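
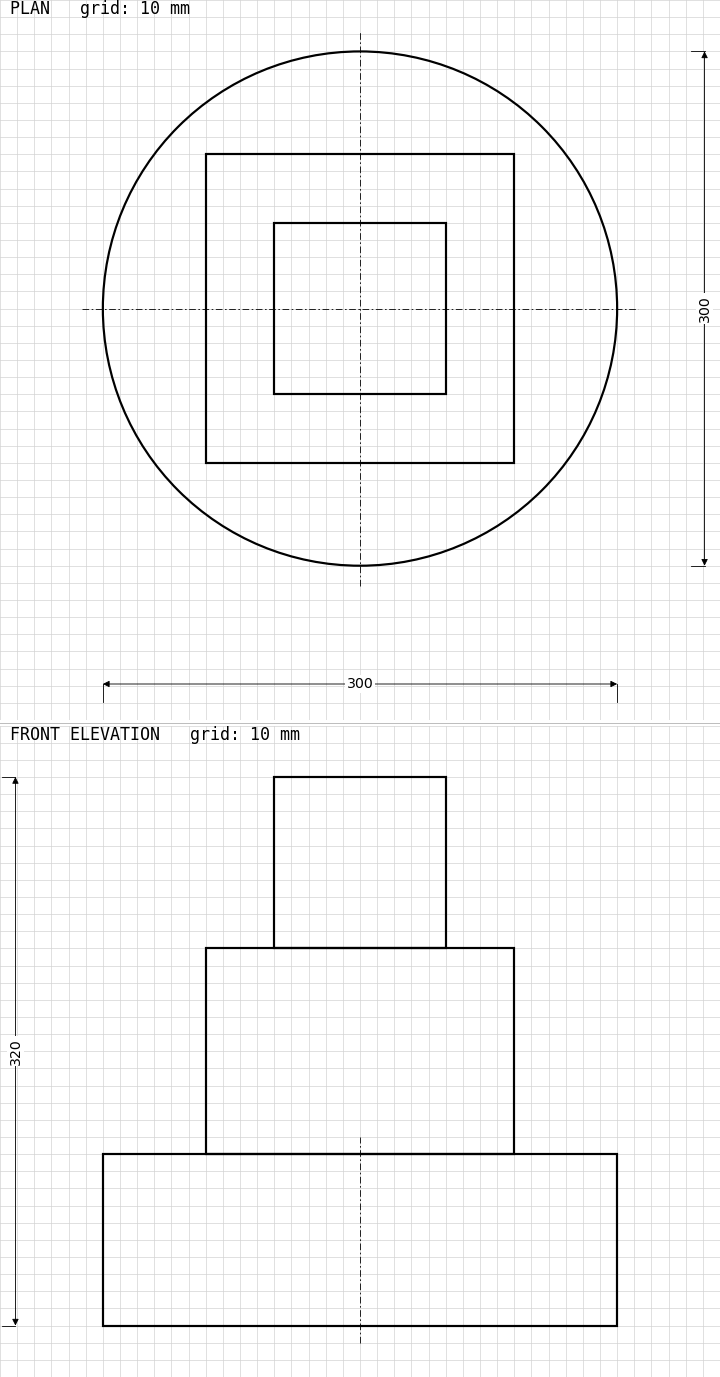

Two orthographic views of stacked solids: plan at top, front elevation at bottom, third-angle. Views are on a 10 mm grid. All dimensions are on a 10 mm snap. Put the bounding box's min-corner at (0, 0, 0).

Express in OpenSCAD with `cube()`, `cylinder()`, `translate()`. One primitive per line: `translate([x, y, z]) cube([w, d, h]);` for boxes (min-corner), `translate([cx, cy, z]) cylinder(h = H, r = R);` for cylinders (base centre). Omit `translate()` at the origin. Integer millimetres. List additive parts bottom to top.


translate([150, 150, 0]) cylinder(h = 100, r = 150);
translate([60, 60, 100]) cube([180, 180, 120]);
translate([100, 100, 220]) cube([100, 100, 100]);


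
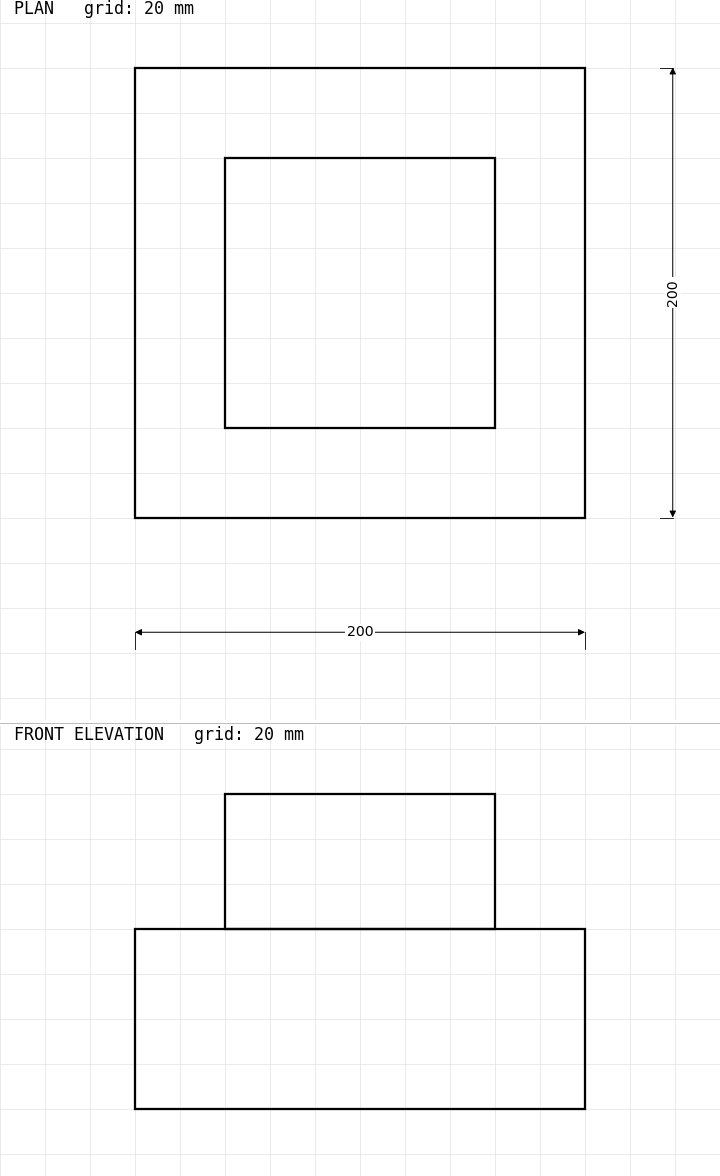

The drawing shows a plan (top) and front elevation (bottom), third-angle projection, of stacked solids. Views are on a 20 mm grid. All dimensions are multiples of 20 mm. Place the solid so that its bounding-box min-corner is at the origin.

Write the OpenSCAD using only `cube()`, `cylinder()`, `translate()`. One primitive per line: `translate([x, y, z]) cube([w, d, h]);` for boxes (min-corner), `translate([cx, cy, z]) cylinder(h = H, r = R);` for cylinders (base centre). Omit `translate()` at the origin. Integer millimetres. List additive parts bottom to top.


cube([200, 200, 80]);
translate([40, 40, 80]) cube([120, 120, 60]);


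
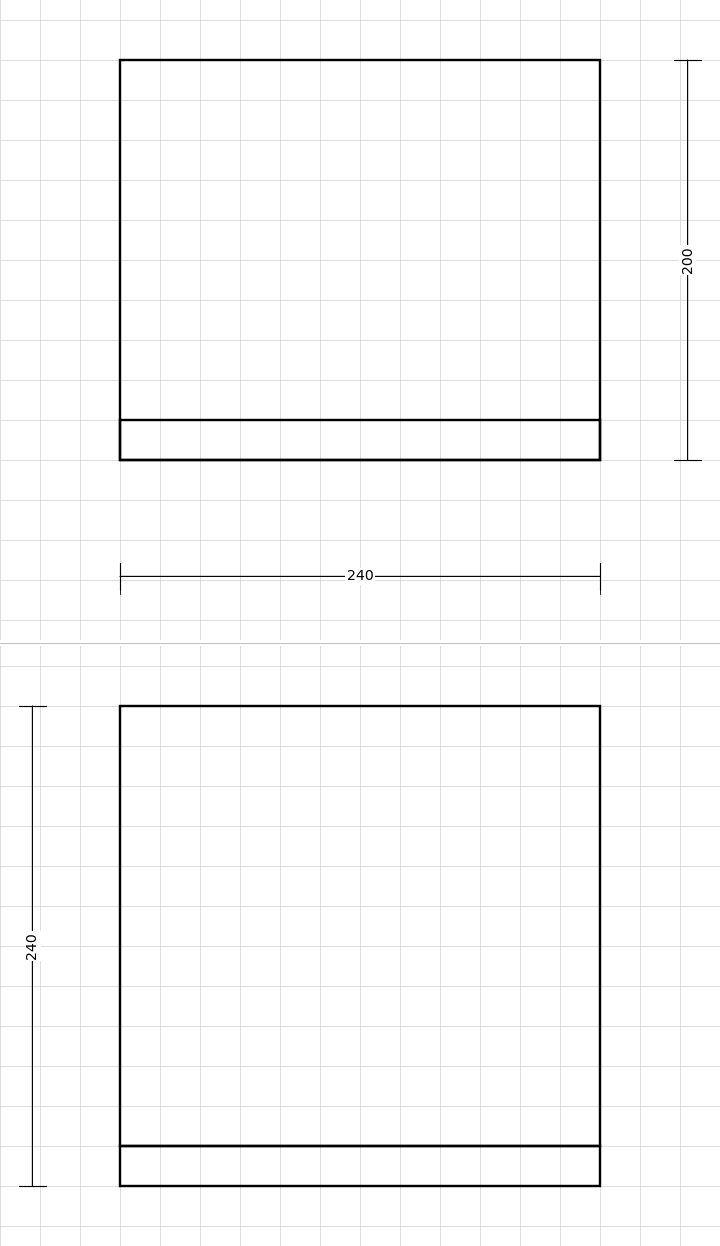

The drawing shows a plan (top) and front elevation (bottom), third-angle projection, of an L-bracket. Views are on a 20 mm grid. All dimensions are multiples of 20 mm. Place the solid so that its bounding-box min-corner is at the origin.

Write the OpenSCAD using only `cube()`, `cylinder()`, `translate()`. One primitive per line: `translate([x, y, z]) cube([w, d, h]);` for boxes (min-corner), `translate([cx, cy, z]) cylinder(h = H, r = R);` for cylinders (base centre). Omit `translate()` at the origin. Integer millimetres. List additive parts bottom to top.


cube([240, 200, 20]);
translate([0, 0, 20]) cube([240, 20, 220]);


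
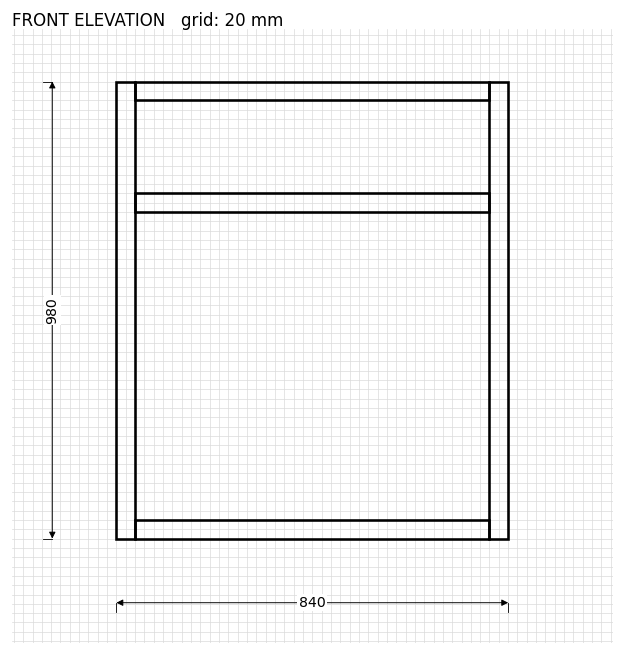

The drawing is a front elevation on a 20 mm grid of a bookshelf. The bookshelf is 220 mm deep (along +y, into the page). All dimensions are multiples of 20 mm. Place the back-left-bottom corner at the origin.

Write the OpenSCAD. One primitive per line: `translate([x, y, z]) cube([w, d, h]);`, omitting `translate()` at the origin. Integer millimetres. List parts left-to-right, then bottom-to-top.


cube([40, 220, 980]);
translate([40, 0, 0]) cube([760, 220, 40]);
translate([40, 0, 700]) cube([760, 220, 40]);
translate([40, 0, 940]) cube([760, 220, 40]);
translate([800, 0, 0]) cube([40, 220, 980]);


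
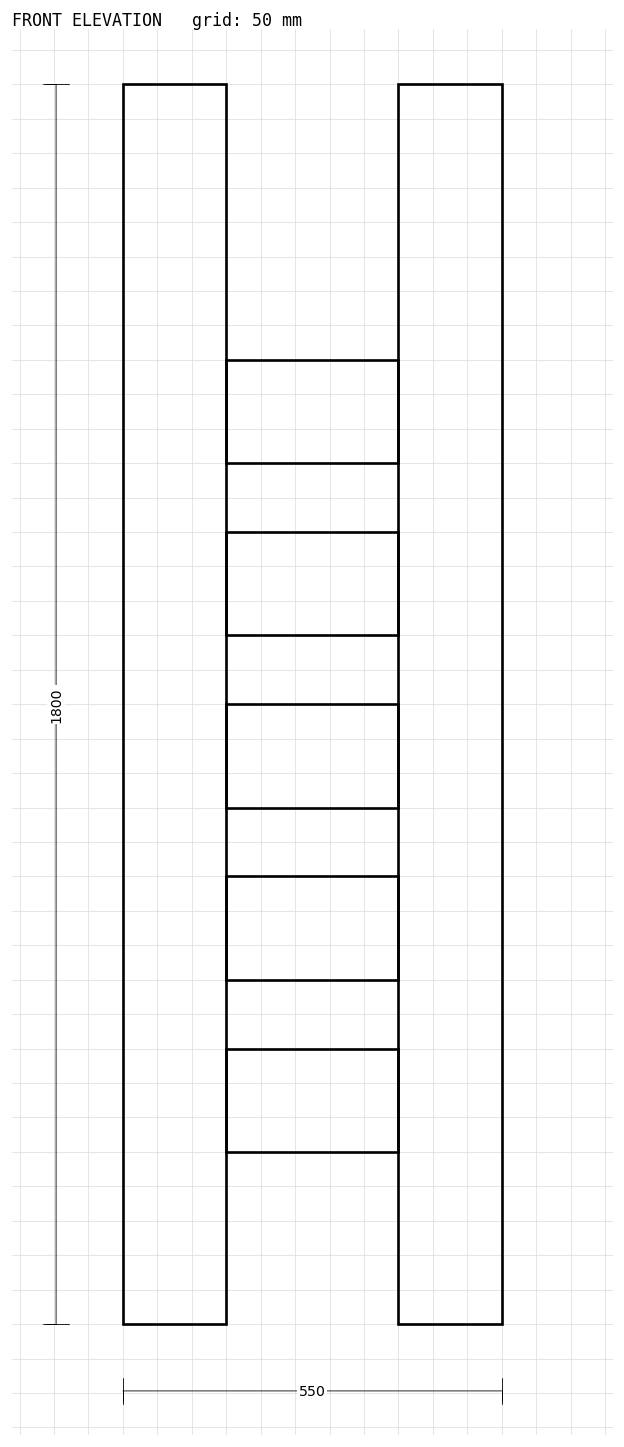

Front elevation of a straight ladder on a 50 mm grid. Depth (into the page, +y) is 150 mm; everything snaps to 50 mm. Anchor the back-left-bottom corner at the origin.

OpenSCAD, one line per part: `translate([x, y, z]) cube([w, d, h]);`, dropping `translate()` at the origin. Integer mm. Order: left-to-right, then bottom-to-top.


cube([150, 150, 1800]);
translate([150, 0, 250]) cube([250, 150, 150]);
translate([150, 0, 500]) cube([250, 150, 150]);
translate([150, 0, 750]) cube([250, 150, 150]);
translate([150, 0, 1000]) cube([250, 150, 150]);
translate([150, 0, 1250]) cube([250, 150, 150]);
translate([400, 0, 0]) cube([150, 150, 1800]);


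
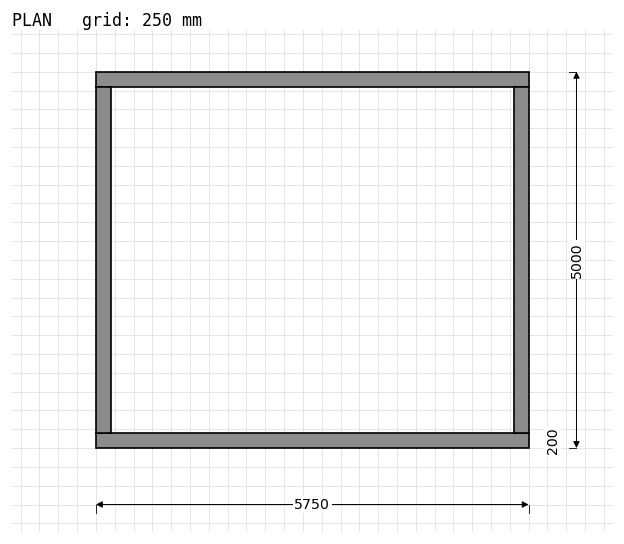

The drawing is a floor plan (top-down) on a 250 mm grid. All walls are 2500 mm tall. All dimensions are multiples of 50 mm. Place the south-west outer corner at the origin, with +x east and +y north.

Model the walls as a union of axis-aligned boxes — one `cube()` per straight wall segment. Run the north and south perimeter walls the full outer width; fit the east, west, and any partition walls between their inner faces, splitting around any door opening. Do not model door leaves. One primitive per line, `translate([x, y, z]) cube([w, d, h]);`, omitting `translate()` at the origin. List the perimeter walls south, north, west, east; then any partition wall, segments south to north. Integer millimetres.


cube([5750, 200, 2500]);
translate([0, 4800, 0]) cube([5750, 200, 2500]);
translate([0, 200, 0]) cube([200, 4600, 2500]);
translate([5550, 200, 0]) cube([200, 4600, 2500]);


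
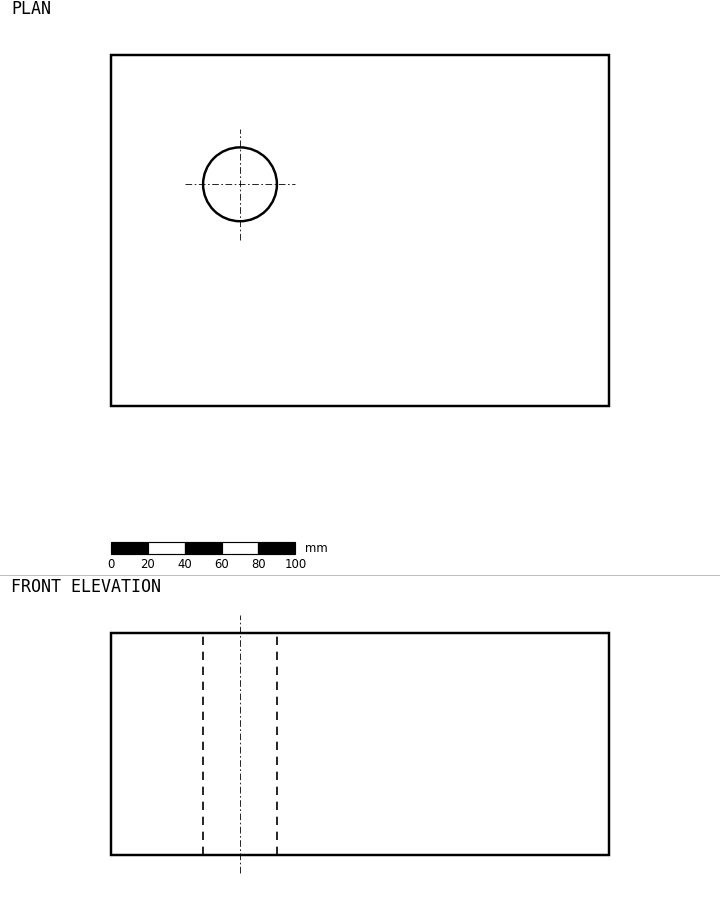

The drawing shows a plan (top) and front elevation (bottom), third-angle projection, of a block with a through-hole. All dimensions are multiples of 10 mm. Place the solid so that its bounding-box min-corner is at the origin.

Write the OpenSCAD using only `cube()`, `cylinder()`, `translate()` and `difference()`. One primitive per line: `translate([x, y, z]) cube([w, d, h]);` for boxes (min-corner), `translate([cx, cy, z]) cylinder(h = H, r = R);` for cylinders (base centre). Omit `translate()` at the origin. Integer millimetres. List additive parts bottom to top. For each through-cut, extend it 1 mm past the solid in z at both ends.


difference() {
  cube([270, 190, 120]);
  translate([70, 120, -1]) cylinder(h = 122, r = 20);
}


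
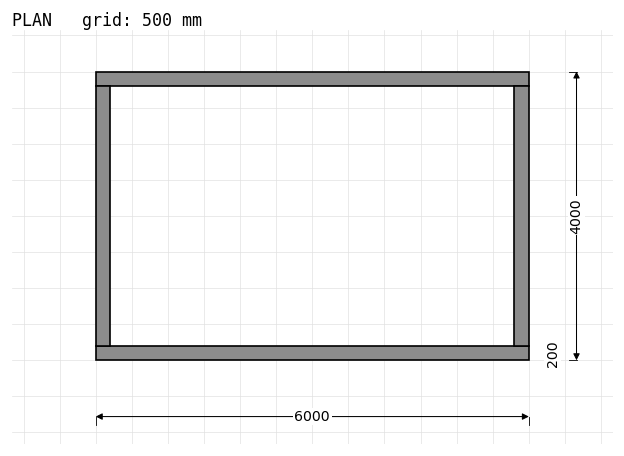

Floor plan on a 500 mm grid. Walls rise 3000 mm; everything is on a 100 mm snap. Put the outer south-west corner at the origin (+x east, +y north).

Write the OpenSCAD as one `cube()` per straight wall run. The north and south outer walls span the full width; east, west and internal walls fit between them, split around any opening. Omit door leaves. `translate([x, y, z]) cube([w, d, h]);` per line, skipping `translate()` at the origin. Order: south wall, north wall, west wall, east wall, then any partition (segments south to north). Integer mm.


cube([6000, 200, 3000]);
translate([0, 3800, 0]) cube([6000, 200, 3000]);
translate([0, 200, 0]) cube([200, 3600, 3000]);
translate([5800, 200, 0]) cube([200, 3600, 3000]);


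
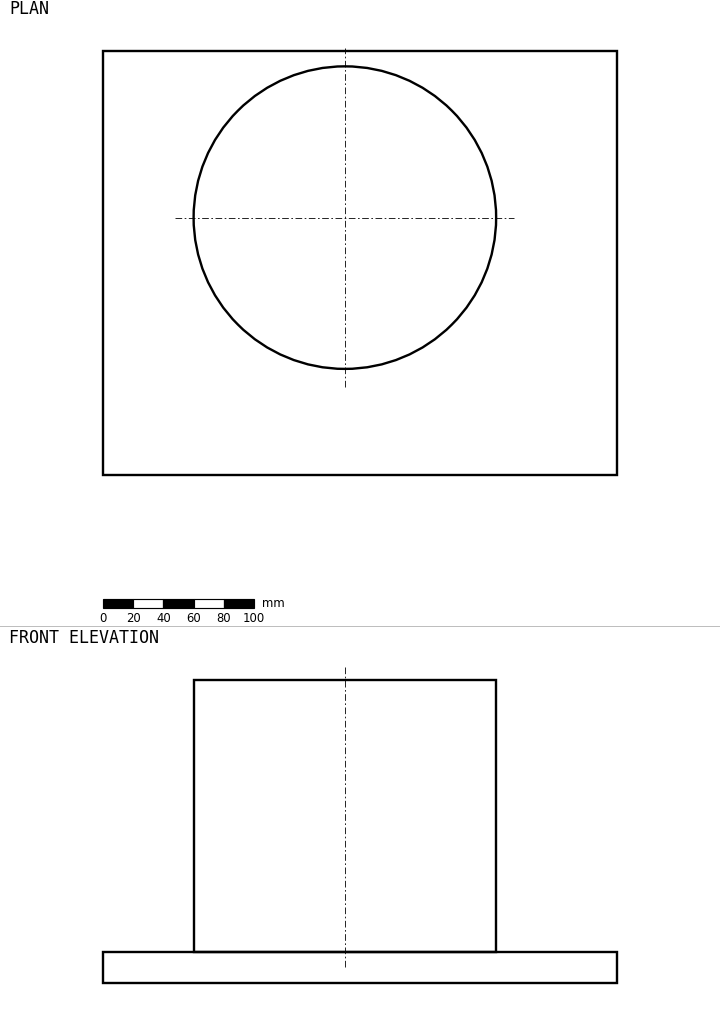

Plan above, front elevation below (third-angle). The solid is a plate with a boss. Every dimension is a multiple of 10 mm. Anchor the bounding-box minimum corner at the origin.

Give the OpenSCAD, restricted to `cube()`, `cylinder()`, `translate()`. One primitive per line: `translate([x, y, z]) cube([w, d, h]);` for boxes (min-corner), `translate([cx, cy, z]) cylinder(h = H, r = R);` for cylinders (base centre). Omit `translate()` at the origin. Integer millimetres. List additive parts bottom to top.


cube([340, 280, 20]);
translate([160, 170, 20]) cylinder(h = 180, r = 100);


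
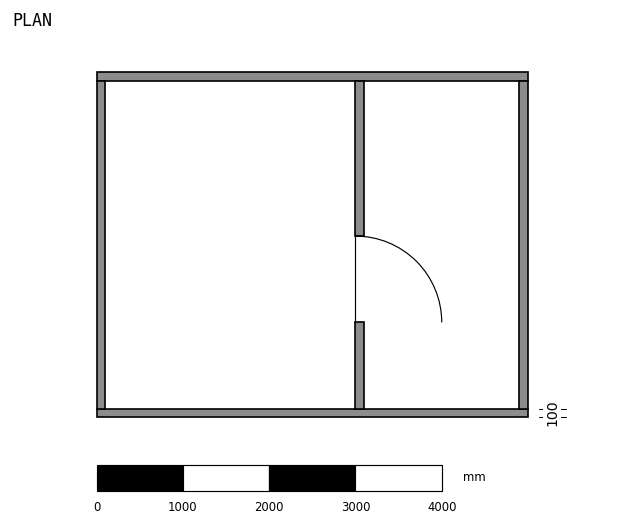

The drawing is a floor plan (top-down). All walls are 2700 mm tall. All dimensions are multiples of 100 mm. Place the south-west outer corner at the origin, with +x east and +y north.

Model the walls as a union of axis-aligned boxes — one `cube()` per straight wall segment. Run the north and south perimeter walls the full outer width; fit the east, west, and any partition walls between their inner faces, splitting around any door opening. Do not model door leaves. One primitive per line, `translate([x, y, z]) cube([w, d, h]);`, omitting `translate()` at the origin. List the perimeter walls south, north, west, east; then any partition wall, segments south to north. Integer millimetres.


cube([5000, 100, 2700]);
translate([0, 3900, 0]) cube([5000, 100, 2700]);
translate([0, 100, 0]) cube([100, 3800, 2700]);
translate([4900, 100, 0]) cube([100, 3800, 2700]);
translate([3000, 100, 0]) cube([100, 1000, 2700]);
translate([3000, 2100, 0]) cube([100, 1800, 2700]);


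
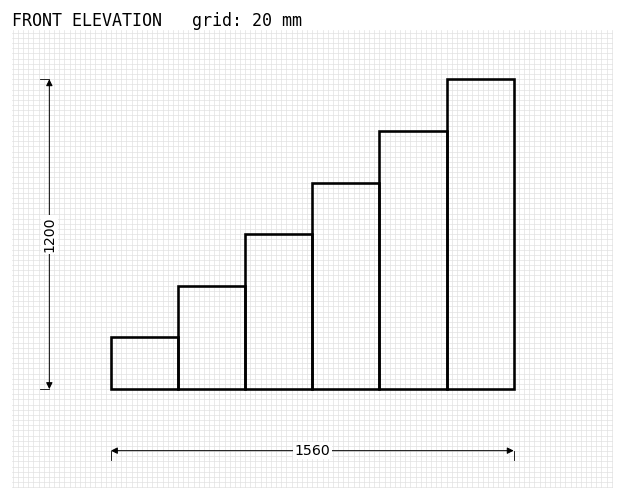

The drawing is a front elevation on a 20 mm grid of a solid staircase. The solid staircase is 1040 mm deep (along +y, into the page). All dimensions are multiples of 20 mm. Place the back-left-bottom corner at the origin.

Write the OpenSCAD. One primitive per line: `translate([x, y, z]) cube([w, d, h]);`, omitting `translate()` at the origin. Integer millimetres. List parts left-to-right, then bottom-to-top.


cube([260, 1040, 200]);
translate([260, 0, 0]) cube([260, 1040, 400]);
translate([520, 0, 0]) cube([260, 1040, 600]);
translate([780, 0, 0]) cube([260, 1040, 800]);
translate([1040, 0, 0]) cube([260, 1040, 1000]);
translate([1300, 0, 0]) cube([260, 1040, 1200]);


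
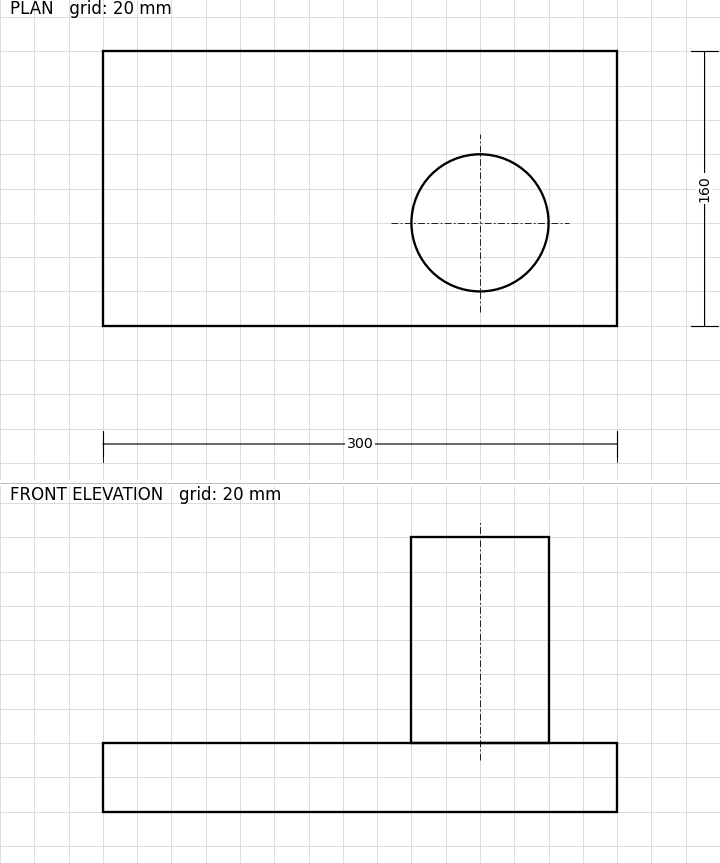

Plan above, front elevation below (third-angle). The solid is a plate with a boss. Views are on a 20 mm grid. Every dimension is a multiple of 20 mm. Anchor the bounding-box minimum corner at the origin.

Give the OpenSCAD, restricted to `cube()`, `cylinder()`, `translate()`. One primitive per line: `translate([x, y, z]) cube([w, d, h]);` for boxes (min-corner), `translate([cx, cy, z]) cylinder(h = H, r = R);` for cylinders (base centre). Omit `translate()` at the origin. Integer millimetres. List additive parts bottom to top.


cube([300, 160, 40]);
translate([220, 60, 40]) cylinder(h = 120, r = 40);


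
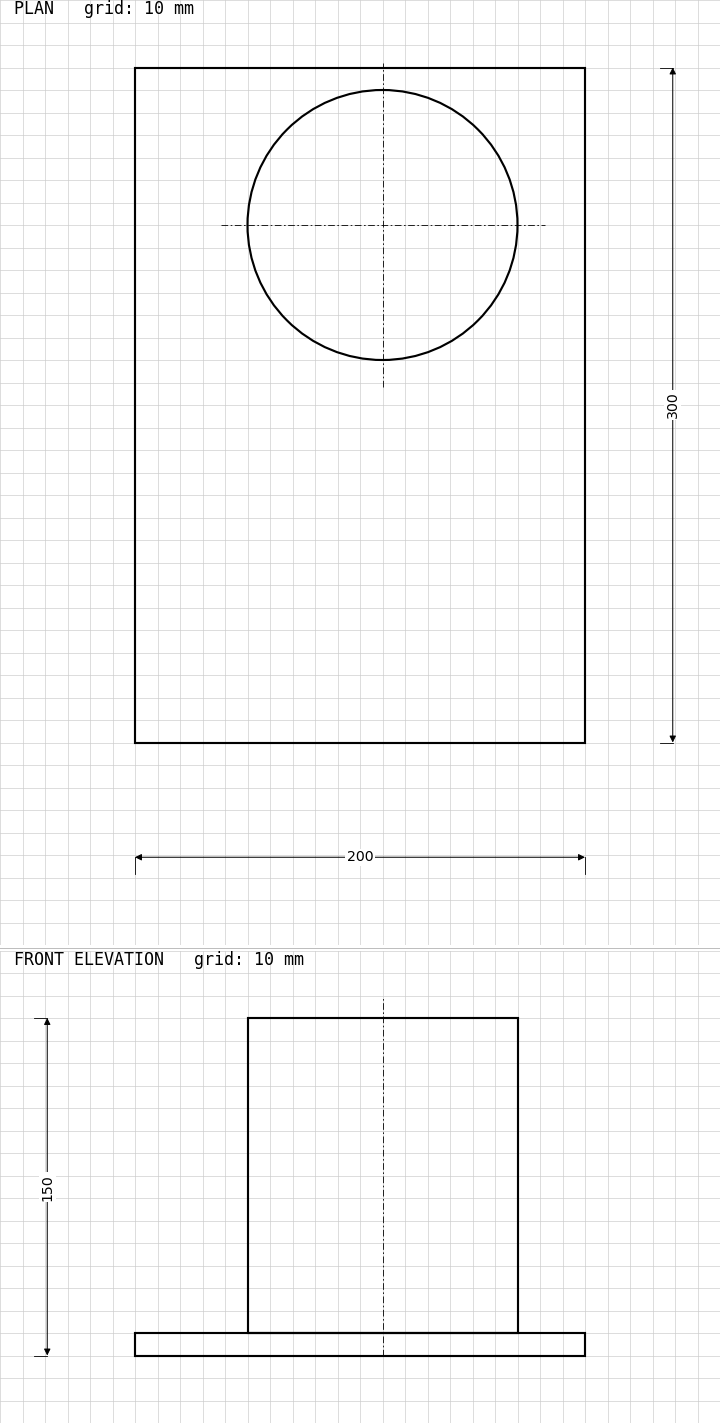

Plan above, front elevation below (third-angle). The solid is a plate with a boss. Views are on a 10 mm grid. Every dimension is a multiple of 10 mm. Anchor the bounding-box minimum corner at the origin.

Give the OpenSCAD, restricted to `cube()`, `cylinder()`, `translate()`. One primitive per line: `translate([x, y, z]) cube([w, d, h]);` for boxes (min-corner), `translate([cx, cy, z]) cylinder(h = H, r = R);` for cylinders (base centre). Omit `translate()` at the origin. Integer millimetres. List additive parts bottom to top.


cube([200, 300, 10]);
translate([110, 230, 10]) cylinder(h = 140, r = 60);


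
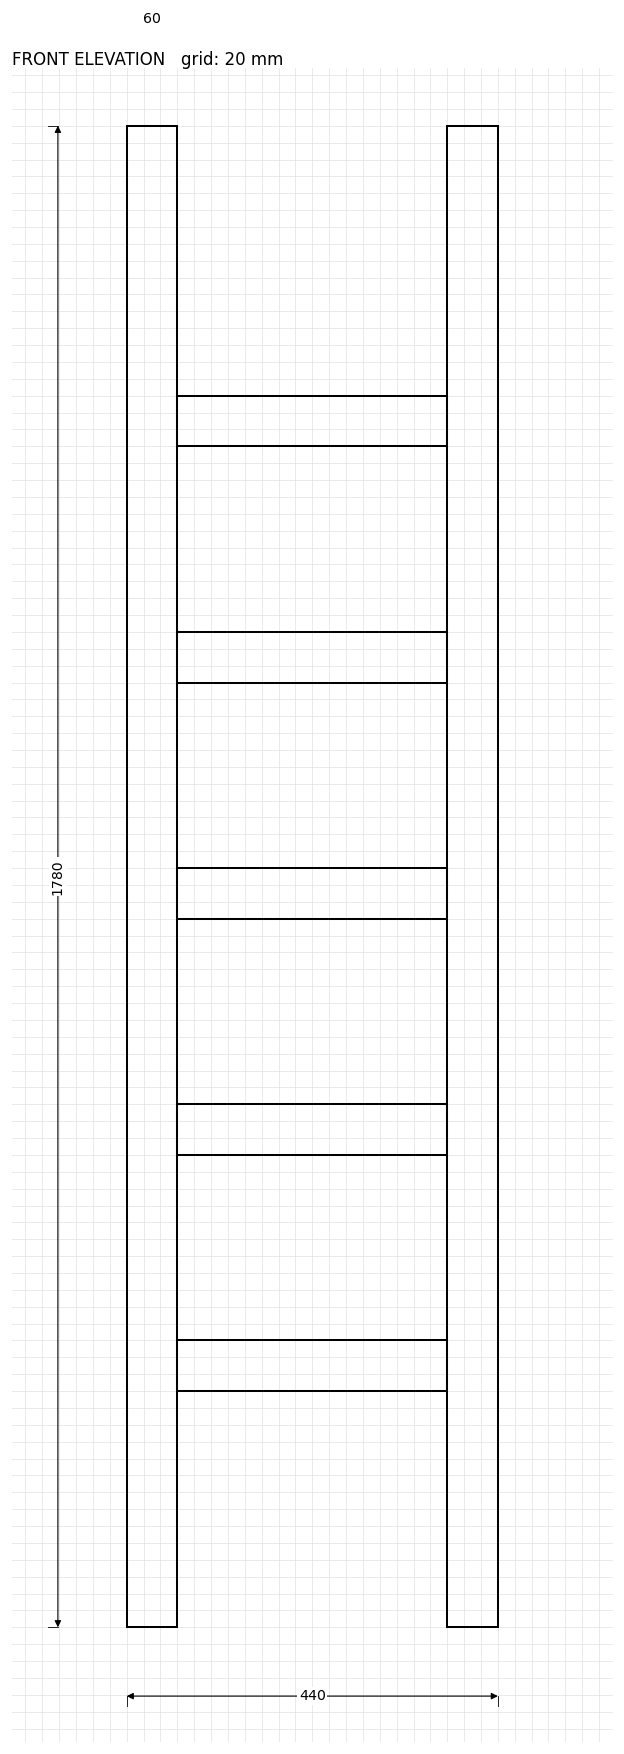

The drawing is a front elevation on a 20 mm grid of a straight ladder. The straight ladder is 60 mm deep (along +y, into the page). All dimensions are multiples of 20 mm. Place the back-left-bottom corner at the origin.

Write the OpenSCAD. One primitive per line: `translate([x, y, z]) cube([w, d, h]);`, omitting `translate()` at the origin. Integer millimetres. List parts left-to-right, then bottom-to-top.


cube([60, 60, 1780]);
translate([60, 0, 280]) cube([320, 60, 60]);
translate([60, 0, 560]) cube([320, 60, 60]);
translate([60, 0, 840]) cube([320, 60, 60]);
translate([60, 0, 1120]) cube([320, 60, 60]);
translate([60, 0, 1400]) cube([320, 60, 60]);
translate([380, 0, 0]) cube([60, 60, 1780]);


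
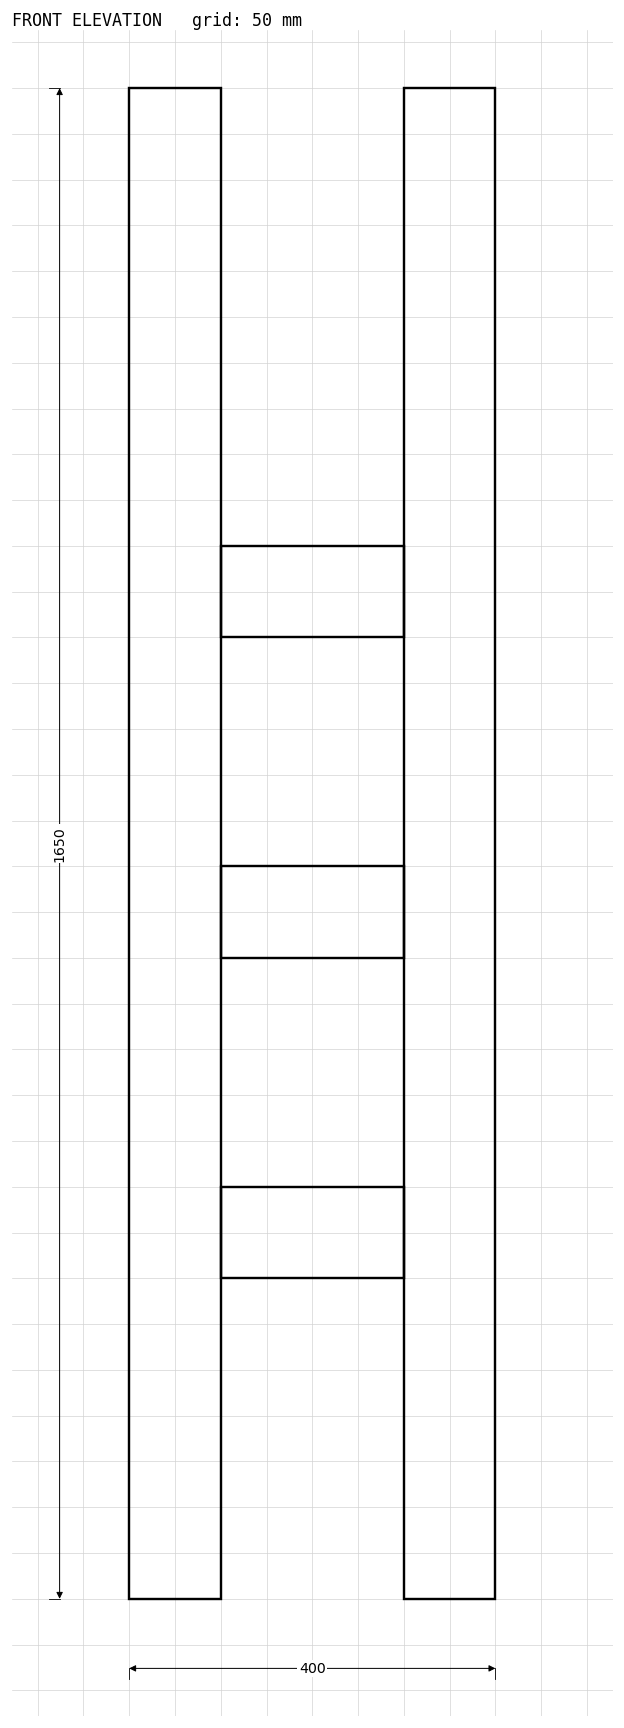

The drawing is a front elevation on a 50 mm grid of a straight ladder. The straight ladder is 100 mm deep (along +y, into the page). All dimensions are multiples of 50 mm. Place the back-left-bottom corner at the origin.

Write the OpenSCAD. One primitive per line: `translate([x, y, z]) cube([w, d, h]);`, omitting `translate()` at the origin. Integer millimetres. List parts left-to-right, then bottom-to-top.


cube([100, 100, 1650]);
translate([100, 0, 350]) cube([200, 100, 100]);
translate([100, 0, 700]) cube([200, 100, 100]);
translate([100, 0, 1050]) cube([200, 100, 100]);
translate([300, 0, 0]) cube([100, 100, 1650]);


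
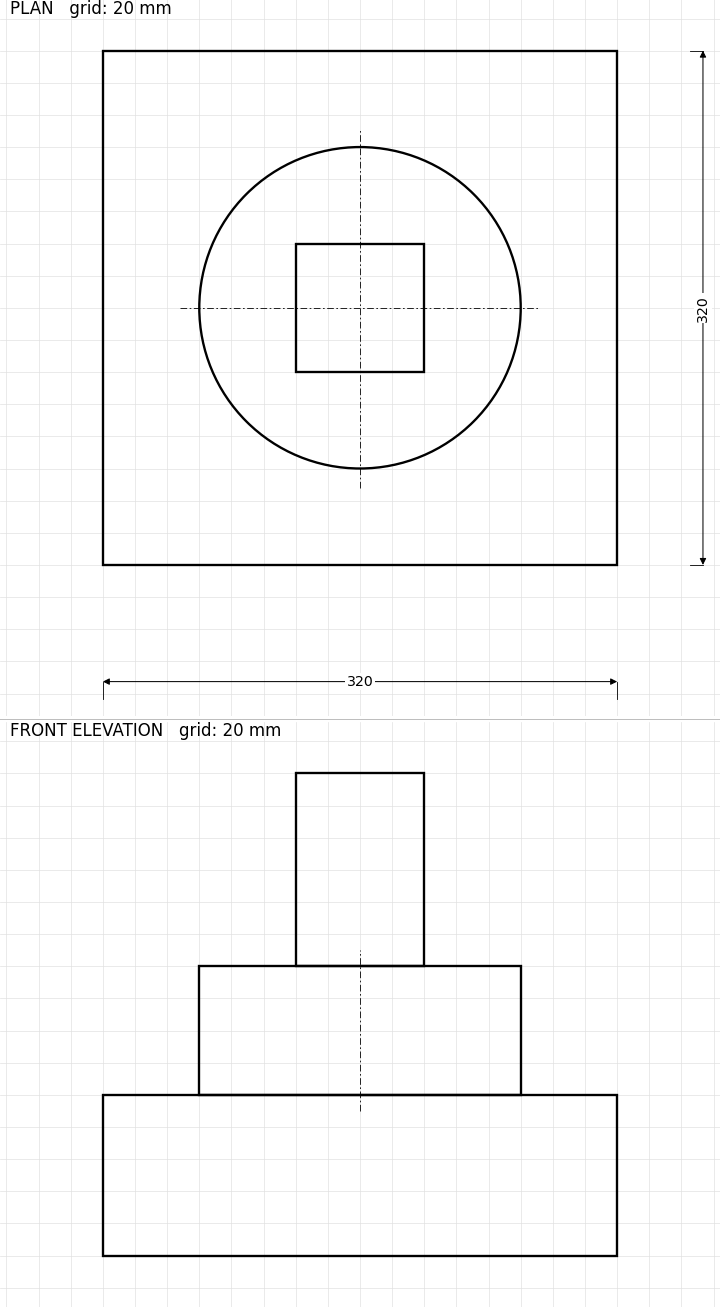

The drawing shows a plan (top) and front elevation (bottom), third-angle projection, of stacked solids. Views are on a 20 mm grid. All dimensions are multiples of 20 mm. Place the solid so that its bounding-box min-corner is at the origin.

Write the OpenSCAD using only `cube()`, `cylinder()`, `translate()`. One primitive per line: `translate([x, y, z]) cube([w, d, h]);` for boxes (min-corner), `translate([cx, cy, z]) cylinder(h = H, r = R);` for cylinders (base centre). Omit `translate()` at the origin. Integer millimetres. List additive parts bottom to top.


cube([320, 320, 100]);
translate([160, 160, 100]) cylinder(h = 80, r = 100);
translate([120, 120, 180]) cube([80, 80, 120]);


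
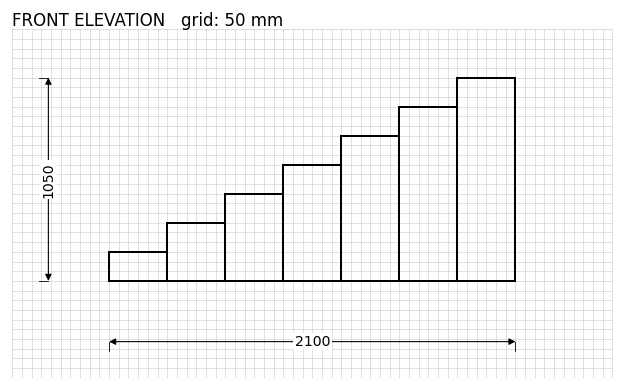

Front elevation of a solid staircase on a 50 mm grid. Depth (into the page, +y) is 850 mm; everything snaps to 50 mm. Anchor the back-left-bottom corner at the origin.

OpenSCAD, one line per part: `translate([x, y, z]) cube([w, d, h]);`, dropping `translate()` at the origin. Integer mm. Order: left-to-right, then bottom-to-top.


cube([300, 850, 150]);
translate([300, 0, 0]) cube([300, 850, 300]);
translate([600, 0, 0]) cube([300, 850, 450]);
translate([900, 0, 0]) cube([300, 850, 600]);
translate([1200, 0, 0]) cube([300, 850, 750]);
translate([1500, 0, 0]) cube([300, 850, 900]);
translate([1800, 0, 0]) cube([300, 850, 1050]);


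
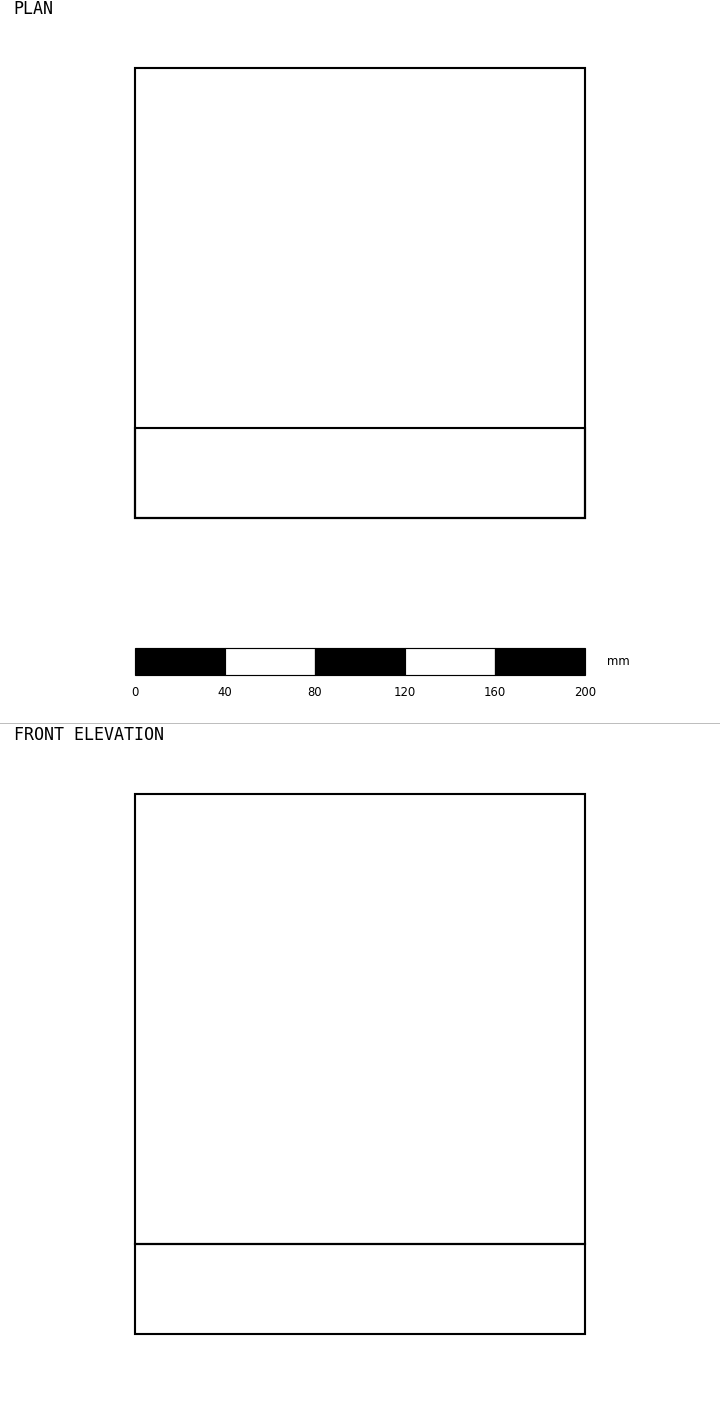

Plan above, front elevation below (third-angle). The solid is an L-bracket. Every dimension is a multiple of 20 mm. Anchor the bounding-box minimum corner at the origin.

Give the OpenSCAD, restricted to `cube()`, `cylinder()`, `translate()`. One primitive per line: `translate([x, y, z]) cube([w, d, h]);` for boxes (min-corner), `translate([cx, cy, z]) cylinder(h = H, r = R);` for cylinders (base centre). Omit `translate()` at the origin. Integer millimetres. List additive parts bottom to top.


cube([200, 200, 40]);
translate([0, 0, 40]) cube([200, 40, 200]);


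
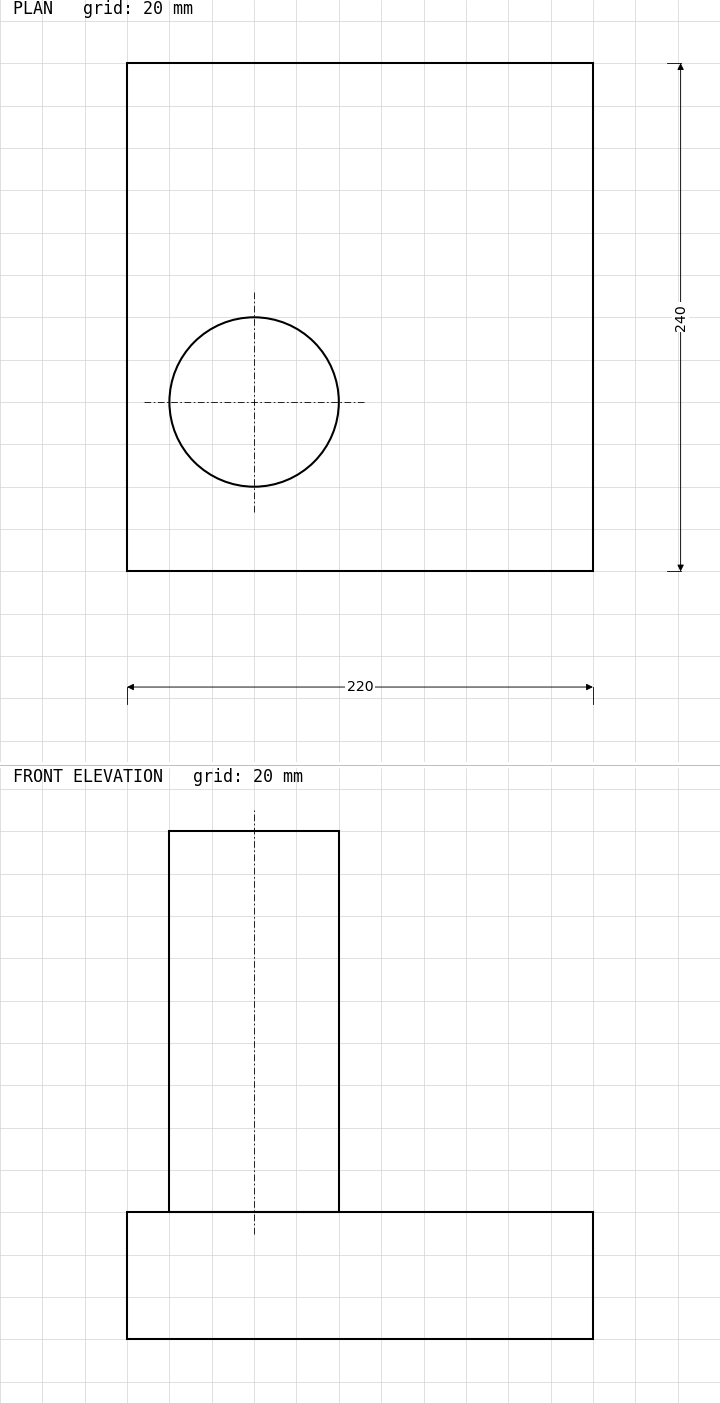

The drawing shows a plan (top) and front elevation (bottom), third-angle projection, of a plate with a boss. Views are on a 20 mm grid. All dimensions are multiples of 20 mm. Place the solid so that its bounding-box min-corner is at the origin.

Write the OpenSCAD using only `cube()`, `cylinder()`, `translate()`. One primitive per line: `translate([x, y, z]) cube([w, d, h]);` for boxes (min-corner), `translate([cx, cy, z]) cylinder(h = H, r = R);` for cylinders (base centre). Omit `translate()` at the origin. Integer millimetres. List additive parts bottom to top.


cube([220, 240, 60]);
translate([60, 80, 60]) cylinder(h = 180, r = 40);


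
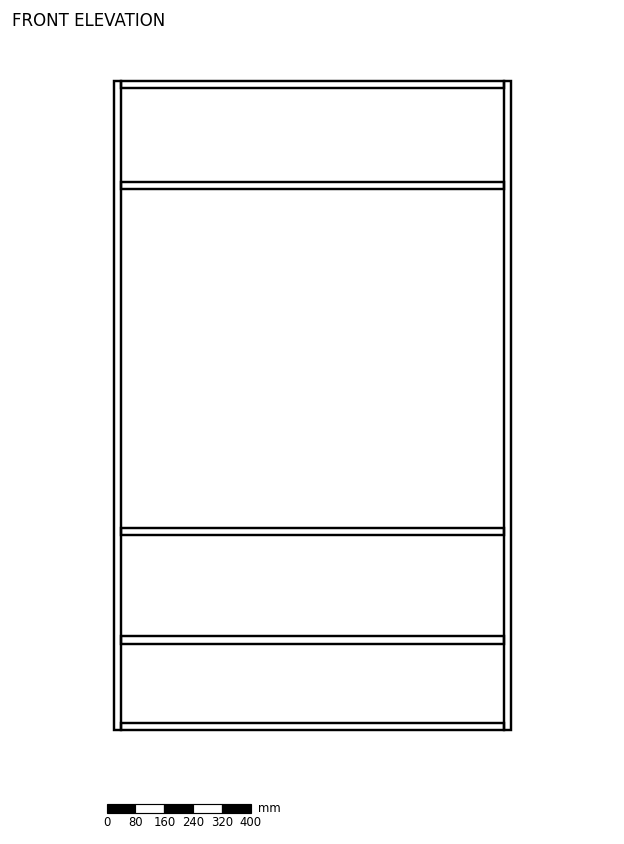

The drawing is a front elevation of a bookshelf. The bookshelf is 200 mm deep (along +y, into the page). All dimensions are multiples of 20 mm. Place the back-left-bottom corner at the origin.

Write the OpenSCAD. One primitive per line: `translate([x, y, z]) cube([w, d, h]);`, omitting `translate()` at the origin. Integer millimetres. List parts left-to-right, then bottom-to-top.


cube([20, 200, 1800]);
translate([20, 0, 0]) cube([1060, 200, 20]);
translate([20, 0, 240]) cube([1060, 200, 20]);
translate([20, 0, 540]) cube([1060, 200, 20]);
translate([20, 0, 1500]) cube([1060, 200, 20]);
translate([20, 0, 1780]) cube([1060, 200, 20]);
translate([1080, 0, 0]) cube([20, 200, 1800]);


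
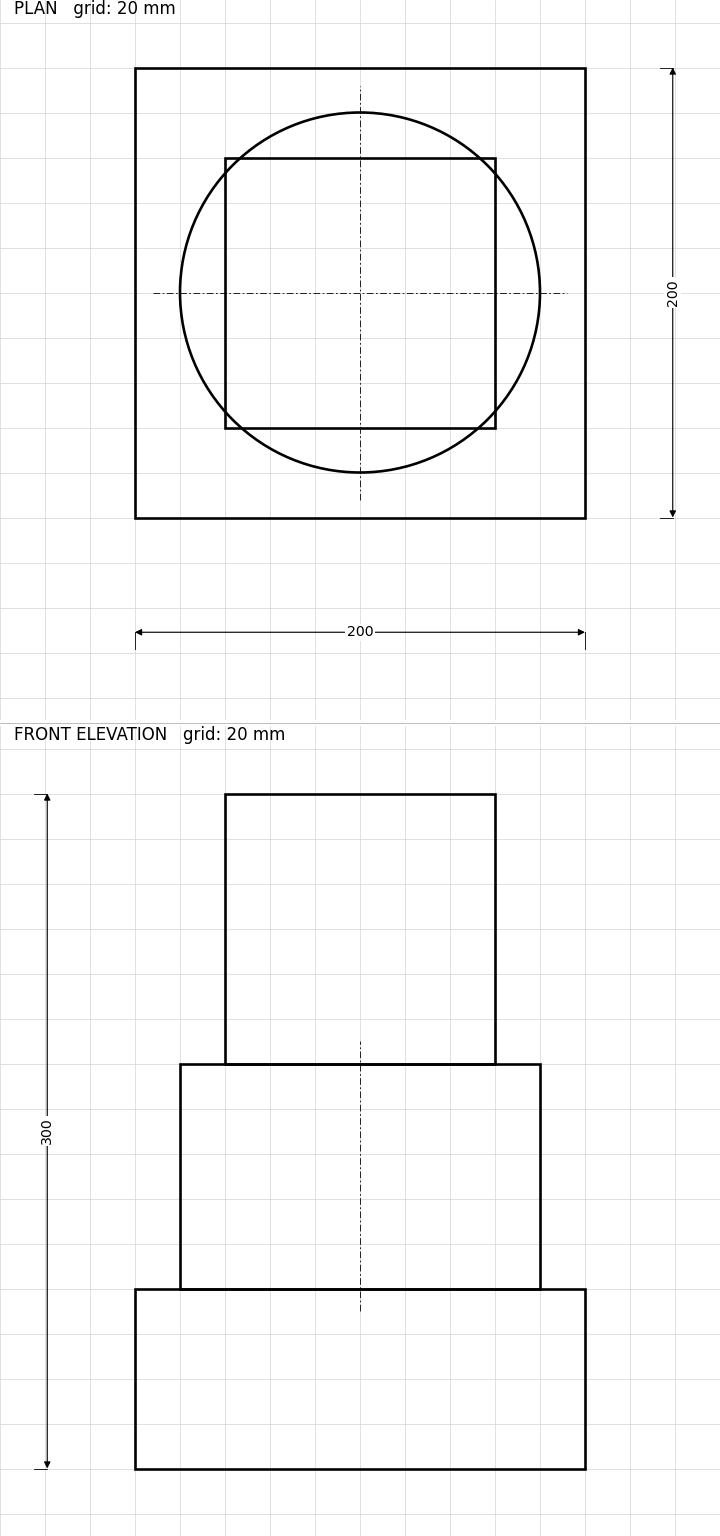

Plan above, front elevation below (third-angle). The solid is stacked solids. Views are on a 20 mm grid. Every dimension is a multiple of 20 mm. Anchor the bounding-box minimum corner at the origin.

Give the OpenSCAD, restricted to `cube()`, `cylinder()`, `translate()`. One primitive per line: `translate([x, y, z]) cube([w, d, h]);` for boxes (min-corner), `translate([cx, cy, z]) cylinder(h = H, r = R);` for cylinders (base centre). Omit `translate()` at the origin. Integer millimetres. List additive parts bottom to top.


cube([200, 200, 80]);
translate([100, 100, 80]) cylinder(h = 100, r = 80);
translate([40, 40, 180]) cube([120, 120, 120]);


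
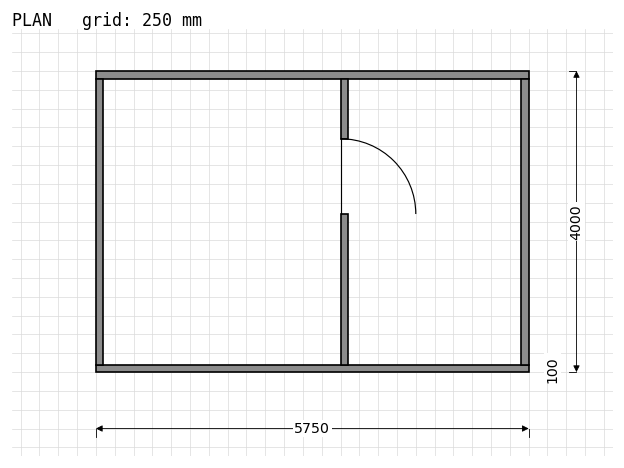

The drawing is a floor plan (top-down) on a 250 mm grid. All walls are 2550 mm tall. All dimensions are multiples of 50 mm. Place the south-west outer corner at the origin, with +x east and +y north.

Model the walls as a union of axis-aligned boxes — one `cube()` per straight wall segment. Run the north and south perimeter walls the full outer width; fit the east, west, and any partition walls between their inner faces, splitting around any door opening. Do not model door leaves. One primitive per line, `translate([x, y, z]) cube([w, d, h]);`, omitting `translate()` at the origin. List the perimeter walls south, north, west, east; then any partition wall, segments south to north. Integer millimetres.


cube([5750, 100, 2550]);
translate([0, 3900, 0]) cube([5750, 100, 2550]);
translate([0, 100, 0]) cube([100, 3800, 2550]);
translate([5650, 100, 0]) cube([100, 3800, 2550]);
translate([3250, 100, 0]) cube([100, 2000, 2550]);
translate([3250, 3100, 0]) cube([100, 800, 2550]);


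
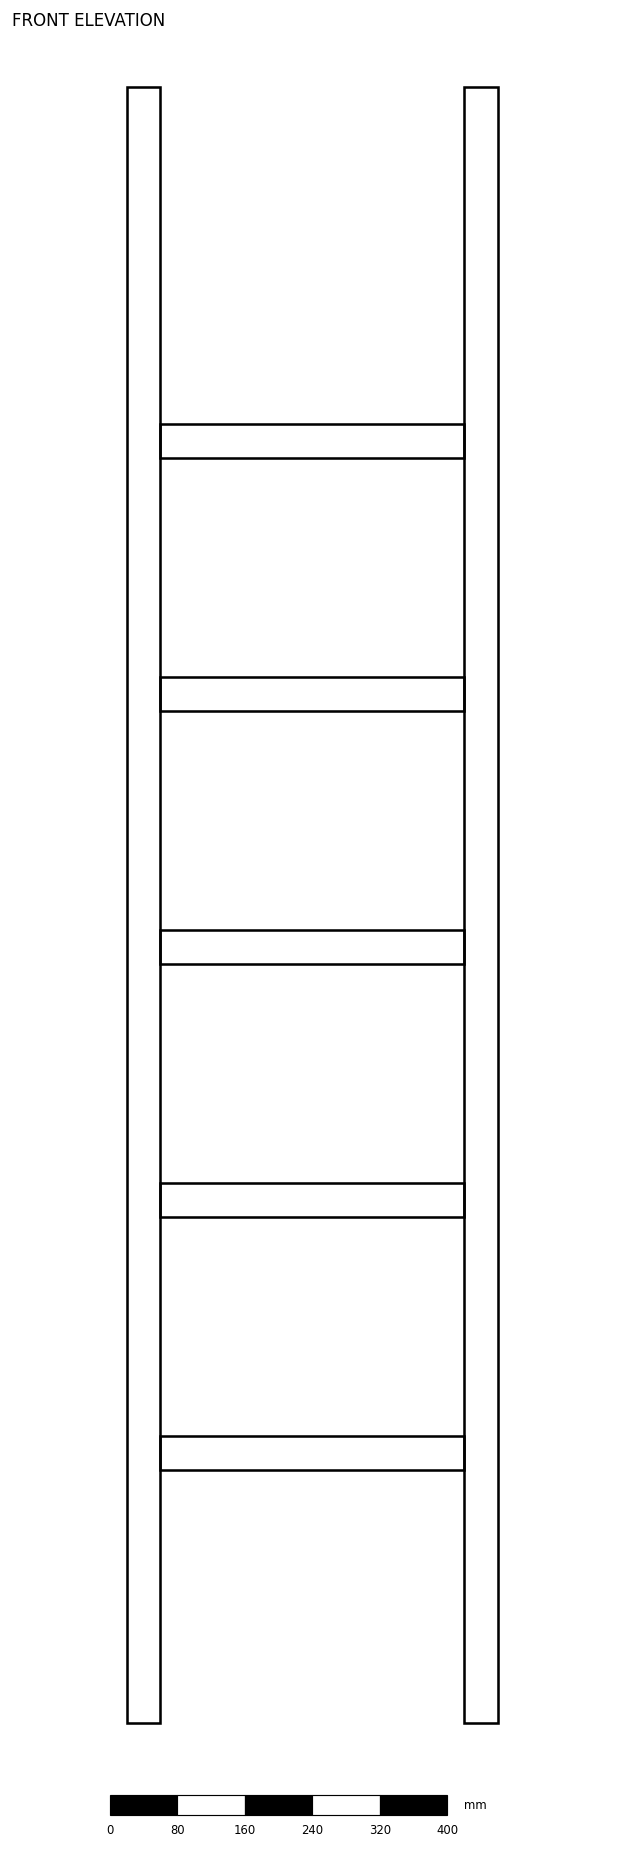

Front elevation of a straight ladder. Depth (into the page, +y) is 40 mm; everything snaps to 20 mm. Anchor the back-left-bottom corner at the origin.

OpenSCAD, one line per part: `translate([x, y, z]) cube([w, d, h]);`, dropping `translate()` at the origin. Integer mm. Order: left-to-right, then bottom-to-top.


cube([40, 40, 1940]);
translate([40, 0, 300]) cube([360, 40, 40]);
translate([40, 0, 600]) cube([360, 40, 40]);
translate([40, 0, 900]) cube([360, 40, 40]);
translate([40, 0, 1200]) cube([360, 40, 40]);
translate([40, 0, 1500]) cube([360, 40, 40]);
translate([400, 0, 0]) cube([40, 40, 1940]);


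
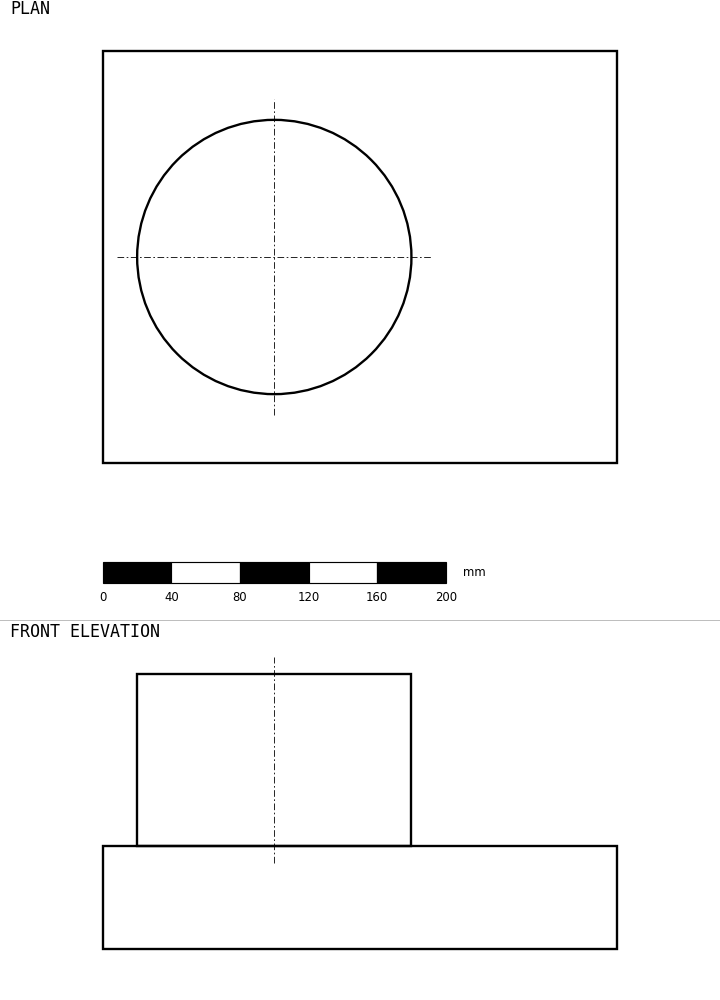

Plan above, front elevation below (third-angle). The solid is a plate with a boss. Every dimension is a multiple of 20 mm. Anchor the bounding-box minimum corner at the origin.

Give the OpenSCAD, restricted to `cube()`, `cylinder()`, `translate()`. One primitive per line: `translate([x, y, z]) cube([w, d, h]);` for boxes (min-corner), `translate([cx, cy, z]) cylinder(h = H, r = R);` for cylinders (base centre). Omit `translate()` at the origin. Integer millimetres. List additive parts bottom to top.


cube([300, 240, 60]);
translate([100, 120, 60]) cylinder(h = 100, r = 80);


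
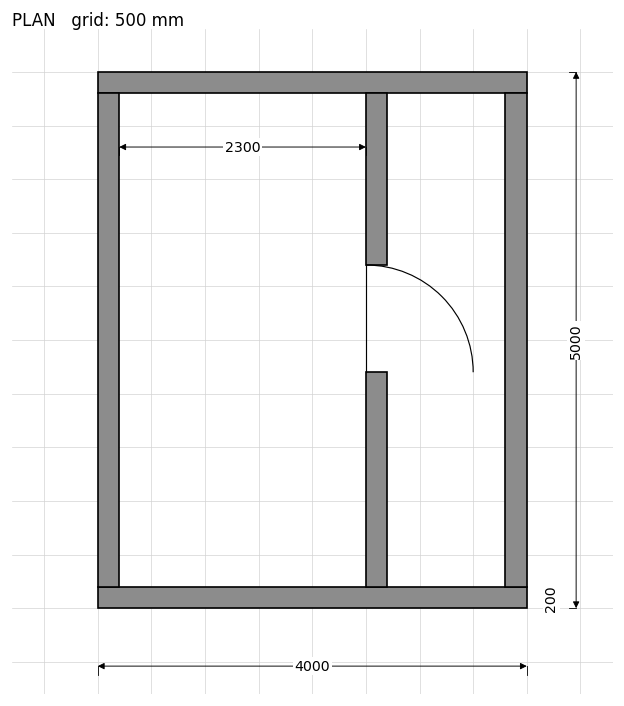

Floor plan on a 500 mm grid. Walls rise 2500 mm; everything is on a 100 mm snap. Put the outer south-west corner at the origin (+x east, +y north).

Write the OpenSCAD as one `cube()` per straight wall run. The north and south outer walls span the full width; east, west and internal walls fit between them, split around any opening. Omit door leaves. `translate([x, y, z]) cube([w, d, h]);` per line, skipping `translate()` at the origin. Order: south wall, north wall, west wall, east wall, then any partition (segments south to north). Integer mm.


cube([4000, 200, 2500]);
translate([0, 4800, 0]) cube([4000, 200, 2500]);
translate([0, 200, 0]) cube([200, 4600, 2500]);
translate([3800, 200, 0]) cube([200, 4600, 2500]);
translate([2500, 200, 0]) cube([200, 2000, 2500]);
translate([2500, 3200, 0]) cube([200, 1600, 2500]);


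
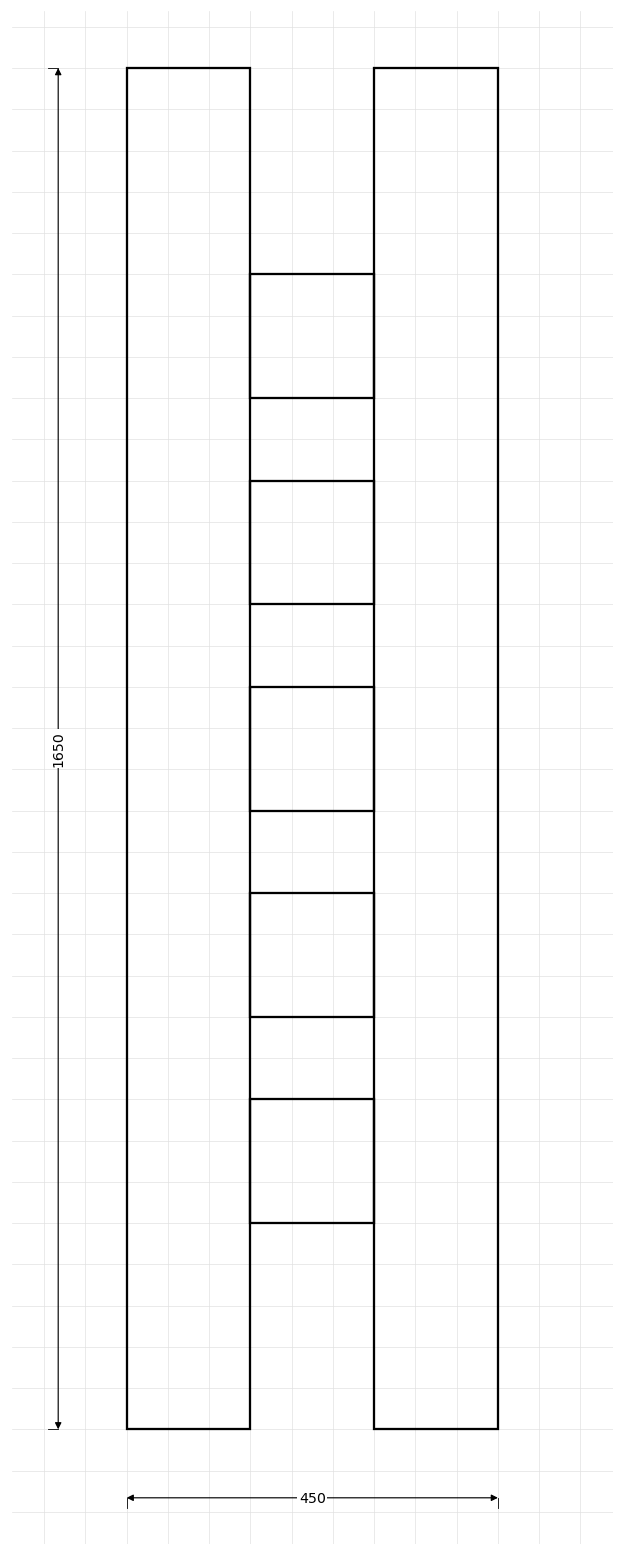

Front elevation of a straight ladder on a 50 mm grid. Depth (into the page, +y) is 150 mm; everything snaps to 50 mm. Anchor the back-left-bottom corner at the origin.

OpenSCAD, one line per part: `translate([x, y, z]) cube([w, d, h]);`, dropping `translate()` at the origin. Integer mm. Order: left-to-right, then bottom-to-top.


cube([150, 150, 1650]);
translate([150, 0, 250]) cube([150, 150, 150]);
translate([150, 0, 500]) cube([150, 150, 150]);
translate([150, 0, 750]) cube([150, 150, 150]);
translate([150, 0, 1000]) cube([150, 150, 150]);
translate([150, 0, 1250]) cube([150, 150, 150]);
translate([300, 0, 0]) cube([150, 150, 1650]);


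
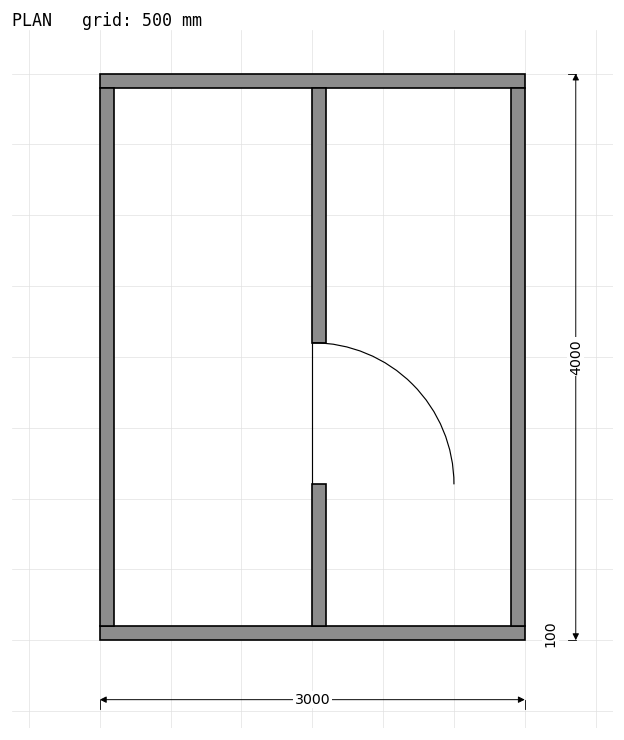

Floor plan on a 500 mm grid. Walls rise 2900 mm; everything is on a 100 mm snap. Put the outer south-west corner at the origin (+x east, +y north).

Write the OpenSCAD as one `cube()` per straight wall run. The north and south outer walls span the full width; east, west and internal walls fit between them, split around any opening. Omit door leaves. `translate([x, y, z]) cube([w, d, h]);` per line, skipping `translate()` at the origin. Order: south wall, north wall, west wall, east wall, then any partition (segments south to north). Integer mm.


cube([3000, 100, 2900]);
translate([0, 3900, 0]) cube([3000, 100, 2900]);
translate([0, 100, 0]) cube([100, 3800, 2900]);
translate([2900, 100, 0]) cube([100, 3800, 2900]);
translate([1500, 100, 0]) cube([100, 1000, 2900]);
translate([1500, 2100, 0]) cube([100, 1800, 2900]);


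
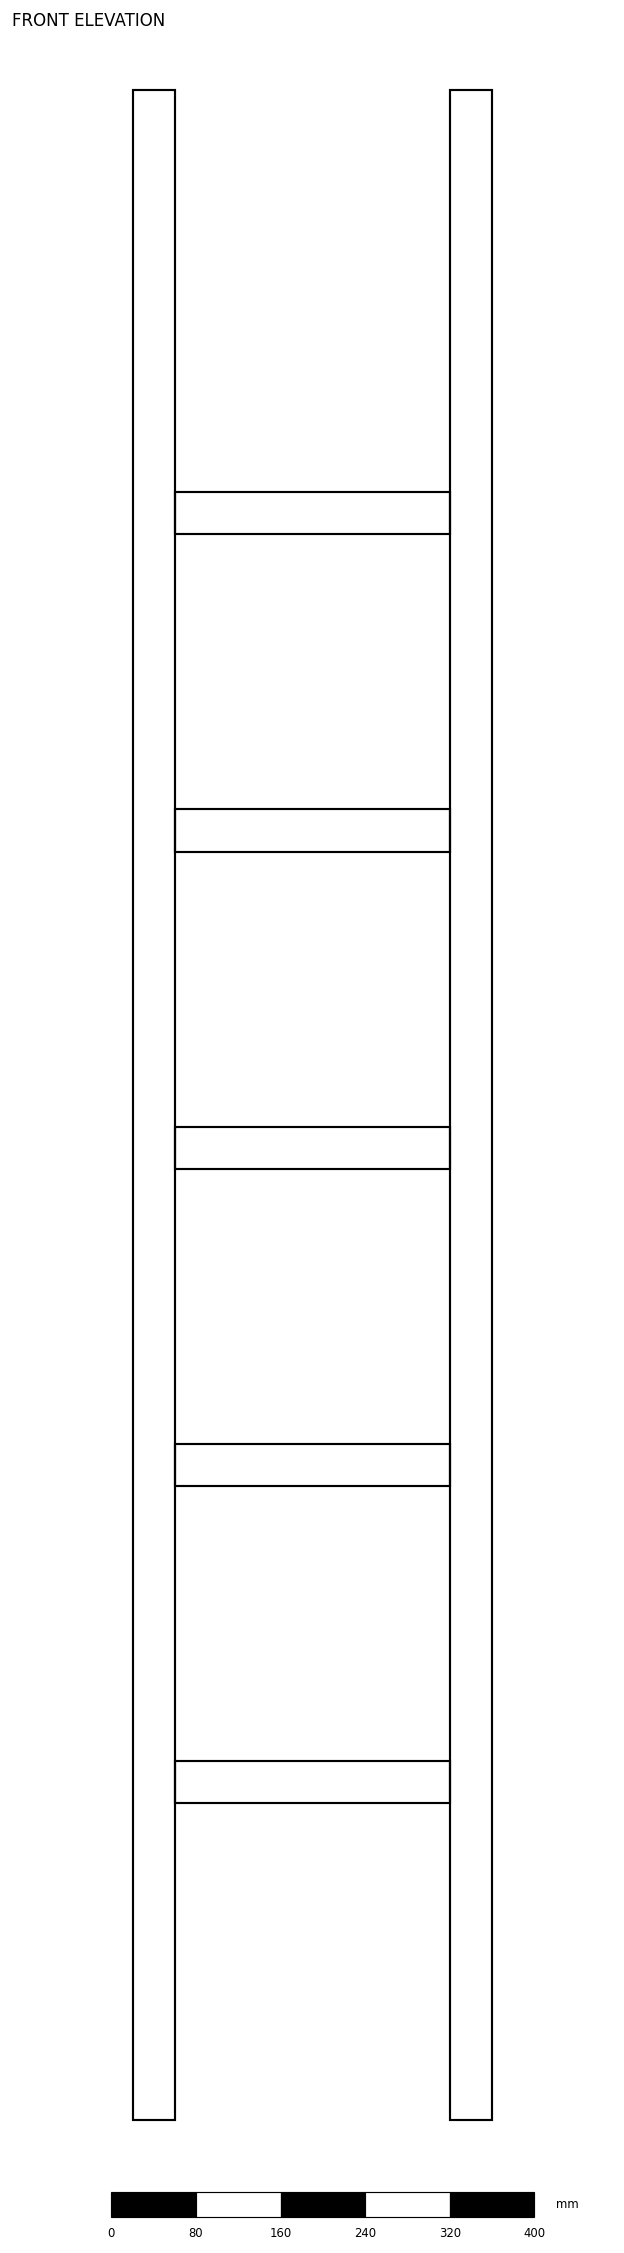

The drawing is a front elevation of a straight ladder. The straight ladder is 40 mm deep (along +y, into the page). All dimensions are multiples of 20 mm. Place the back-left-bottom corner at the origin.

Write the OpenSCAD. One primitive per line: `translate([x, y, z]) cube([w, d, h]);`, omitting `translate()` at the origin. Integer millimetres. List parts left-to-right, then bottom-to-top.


cube([40, 40, 1920]);
translate([40, 0, 300]) cube([260, 40, 40]);
translate([40, 0, 600]) cube([260, 40, 40]);
translate([40, 0, 900]) cube([260, 40, 40]);
translate([40, 0, 1200]) cube([260, 40, 40]);
translate([40, 0, 1500]) cube([260, 40, 40]);
translate([300, 0, 0]) cube([40, 40, 1920]);


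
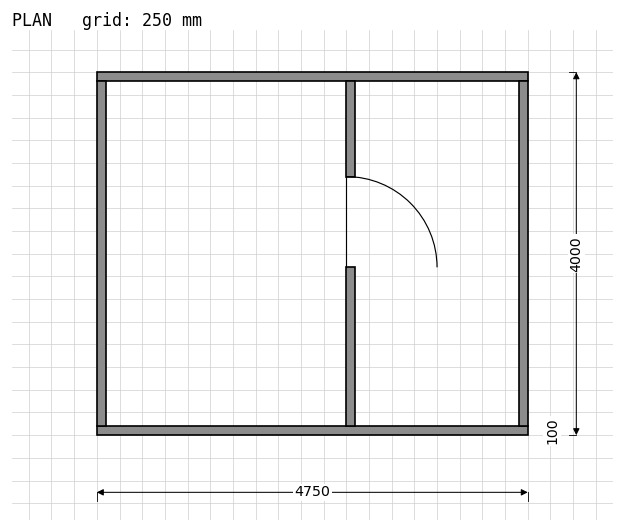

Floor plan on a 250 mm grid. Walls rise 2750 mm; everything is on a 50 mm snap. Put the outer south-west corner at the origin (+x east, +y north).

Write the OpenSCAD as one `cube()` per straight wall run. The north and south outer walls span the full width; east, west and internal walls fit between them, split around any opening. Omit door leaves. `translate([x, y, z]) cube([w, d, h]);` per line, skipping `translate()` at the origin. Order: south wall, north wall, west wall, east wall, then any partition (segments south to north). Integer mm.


cube([4750, 100, 2750]);
translate([0, 3900, 0]) cube([4750, 100, 2750]);
translate([0, 100, 0]) cube([100, 3800, 2750]);
translate([4650, 100, 0]) cube([100, 3800, 2750]);
translate([2750, 100, 0]) cube([100, 1750, 2750]);
translate([2750, 2850, 0]) cube([100, 1050, 2750]);


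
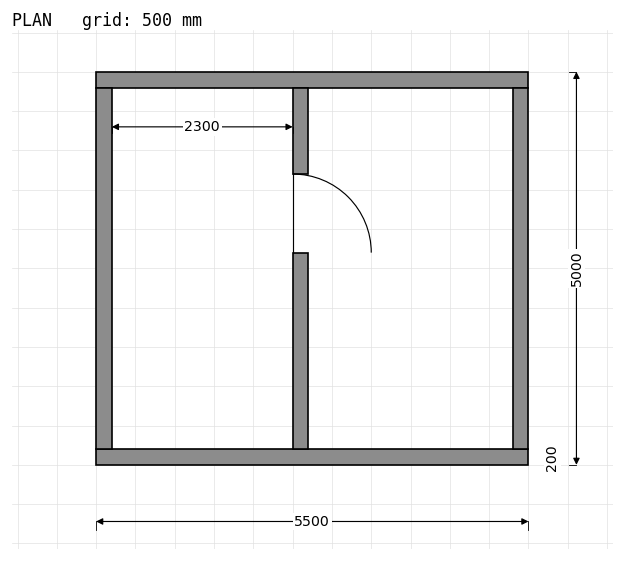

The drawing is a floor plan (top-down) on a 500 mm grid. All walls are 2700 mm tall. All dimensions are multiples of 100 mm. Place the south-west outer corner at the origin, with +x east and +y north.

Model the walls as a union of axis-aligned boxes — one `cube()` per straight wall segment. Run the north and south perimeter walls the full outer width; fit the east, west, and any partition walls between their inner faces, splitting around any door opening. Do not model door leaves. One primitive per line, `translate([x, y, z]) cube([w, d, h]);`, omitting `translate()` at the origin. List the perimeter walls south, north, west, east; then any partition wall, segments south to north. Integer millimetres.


cube([5500, 200, 2700]);
translate([0, 4800, 0]) cube([5500, 200, 2700]);
translate([0, 200, 0]) cube([200, 4600, 2700]);
translate([5300, 200, 0]) cube([200, 4600, 2700]);
translate([2500, 200, 0]) cube([200, 2500, 2700]);
translate([2500, 3700, 0]) cube([200, 1100, 2700]);


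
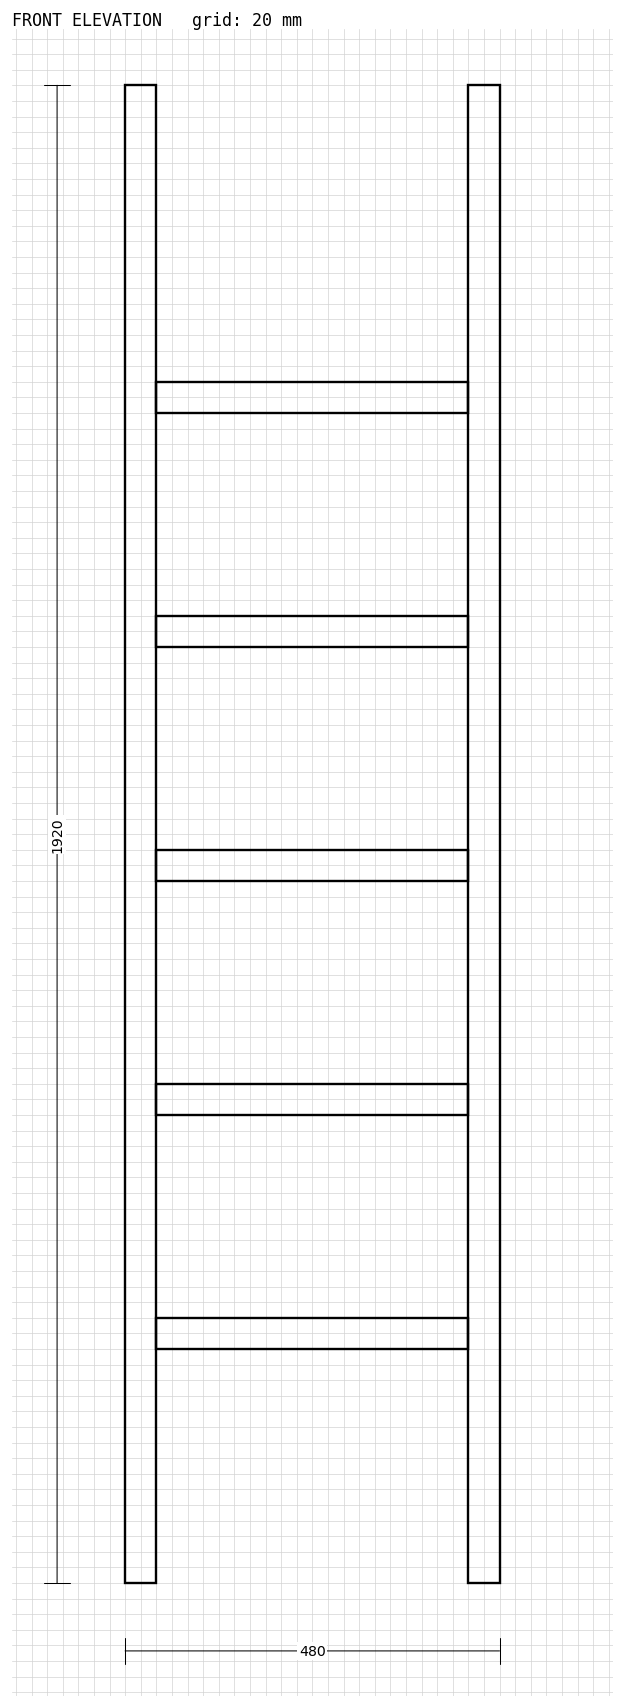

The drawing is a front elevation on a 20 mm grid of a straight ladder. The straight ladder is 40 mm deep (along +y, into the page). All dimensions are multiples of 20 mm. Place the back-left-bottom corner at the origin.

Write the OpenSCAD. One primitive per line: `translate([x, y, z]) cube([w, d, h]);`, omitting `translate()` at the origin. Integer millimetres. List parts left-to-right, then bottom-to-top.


cube([40, 40, 1920]);
translate([40, 0, 300]) cube([400, 40, 40]);
translate([40, 0, 600]) cube([400, 40, 40]);
translate([40, 0, 900]) cube([400, 40, 40]);
translate([40, 0, 1200]) cube([400, 40, 40]);
translate([40, 0, 1500]) cube([400, 40, 40]);
translate([440, 0, 0]) cube([40, 40, 1920]);


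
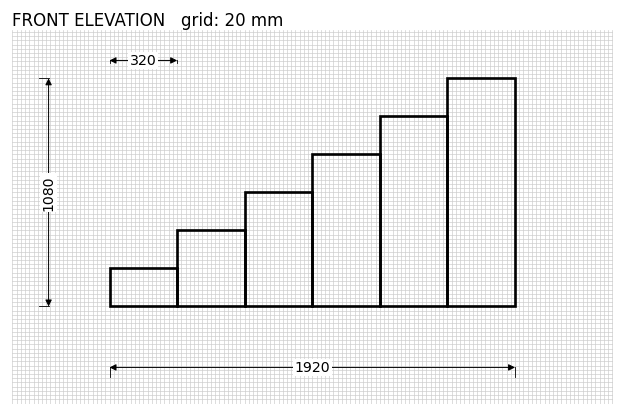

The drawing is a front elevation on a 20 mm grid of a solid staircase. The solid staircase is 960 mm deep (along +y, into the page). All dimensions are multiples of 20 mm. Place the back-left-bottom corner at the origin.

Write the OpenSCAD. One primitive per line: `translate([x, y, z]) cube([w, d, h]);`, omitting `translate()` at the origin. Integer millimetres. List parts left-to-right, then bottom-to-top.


cube([320, 960, 180]);
translate([320, 0, 0]) cube([320, 960, 360]);
translate([640, 0, 0]) cube([320, 960, 540]);
translate([960, 0, 0]) cube([320, 960, 720]);
translate([1280, 0, 0]) cube([320, 960, 900]);
translate([1600, 0, 0]) cube([320, 960, 1080]);
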